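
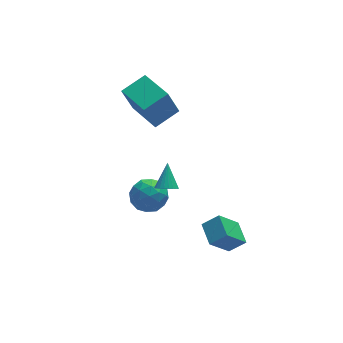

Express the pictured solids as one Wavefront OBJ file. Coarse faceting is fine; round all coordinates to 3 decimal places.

v 2.433 -4.363 -3.997
v 1.269 -4.651 -2.602
v 2.48 -3.06 -3.689
v 1.316 -3.347 -2.294
v 3.284 -4.553 -3.326
v 2.12 -4.84 -1.931
v 3.331 -3.249 -3.018
v 2.167 -3.537 -1.623
v 0.247 0.717 2.343
v -0.353 0.712 3.987
v -0.282 2.803 2.156
v -0.882 2.798 3.8
v 1.662 1.122 2.86
v 1.062 1.117 4.504
v 1.133 3.208 2.673
v 0.533 3.203 4.317
v -1.619 -0.605 -1.369
v -1.056 -0.409 -2.248
v -0.344 -1.591 -0.772
v 0.219 -1.395 -1.651
v 0.047 -0.619 -0.947
v -0.741 -0.01 -1.316
v -0.659 -1.99 -1.704
v -1.447 -1.381 -2.073
v -0.463 -1.266 -2.455
v -0.026 -0.418 -1.987
v -1.374 -1.582 -1.033
v -0.937 -0.734 -0.565
v -1.449 -0.421 -1.861
v 0.049 -1.579 -1.159
v -0.052 -1.123 -0.745
v 0.279 -1.008 -1.262
v -1.264 -0.186 -1.313
v -0.933 -0.071 -1.83
v -0.285 -0.194 -1.065
v -0.467 -1.929 -1.19
v -0.136 -1.814 -1.707
v -1.679 -0.992 -1.758
v -1.348 -0.877 -2.275
v -1.115 -1.806 -1.955
v -0.77 -0.809 -2.499
v -0.02 -1.388 -2.148
v -0.536 -1.738 -2.179
v -0.999 -1.38 -2.396
v -0.513 -0.311 -2.224
v 0.236 -0.89 -1.873
v 0.135 -0.434 -1.46
v -0.328 -0.076 -1.676
v -0.165 -0.814 -2.346
v -1.636 -1.11 -1.147
v -0.887 -1.689 -0.796
v -1.072 -1.924 -1.344
v -1.535 -1.566 -1.56
v -1.38 -0.612 -0.872
v -0.63 -1.191 -0.521
v -0.401 -0.62 -0.624
v -0.864 -0.262 -0.841
v -1.235 -1.186 -0.674
v -0.246 -2.473 0.494
v 0.315 -2.425 0.235
v 0.146 -1.487 1.526
v 0.194 -2.253 0.117
v 0.006 -2.114 0.056
v -0.221 -2.029 0.061
v -0.451 -2.012 0.132
v -0.65 -2.066 0.259
v -0.788 -2.181 0.421
v -0.843 -2.34 0.594
v -0.808 -2.52 0.752
v -0.686 -2.692 0.871
v -0.498 -2.831 0.932
v -0.272 -2.916 0.927
v -0.041 -2.933 0.855
v 0.158 -2.88 0.729
v 0.296 -2.765 0.567
v 0.351 -2.605 0.393
f 2 4 1
f 5 2 1
f 1 4 3
f 3 5 1
f 2 8 4
f 6 2 5
f 6 8 2
f 4 8 3
f 7 5 3
f 3 8 7
f 7 6 5
f 8 6 7
f 10 12 9
f 13 10 9
f 9 12 11
f 11 13 9
f 10 16 12
f 14 10 13
f 14 16 10
f 12 16 11
f 15 13 11
f 11 16 15
f 15 14 13
f 16 14 15
f 17 54 33
f 54 28 57
f 33 57 22
f 54 57 33
f 17 33 29
f 33 22 34
f 29 34 18
f 33 34 29
f 17 29 38
f 29 18 39
f 38 39 24
f 29 39 38
f 17 38 50
f 38 24 53
f 50 53 27
f 38 53 50
f 17 50 54
f 50 27 58
f 54 58 28
f 50 58 54
f 18 34 45
f 34 22 48
f 45 48 26
f 34 48 45
f 22 57 35
f 57 28 56
f 35 56 21
f 57 56 35
f 28 58 55
f 58 27 51
f 55 51 19
f 58 51 55
f 27 53 52
f 53 24 40
f 52 40 23
f 53 40 52
f 24 39 44
f 39 18 41
f 44 41 25
f 39 41 44
f 20 46 32
f 46 26 47
f 32 47 21
f 46 47 32
f 20 32 30
f 32 21 31
f 30 31 19
f 32 31 30
f 20 30 37
f 30 19 36
f 37 36 23
f 30 36 37
f 20 37 42
f 37 23 43
f 42 43 25
f 37 43 42
f 20 42 46
f 42 25 49
f 46 49 26
f 42 49 46
f 21 47 35
f 47 26 48
f 35 48 22
f 47 48 35
f 19 31 55
f 31 21 56
f 55 56 28
f 31 56 55
f 23 36 52
f 36 19 51
f 52 51 27
f 36 51 52
f 25 43 44
f 43 23 40
f 44 40 24
f 43 40 44
f 26 49 45
f 49 25 41
f 45 41 18
f 49 41 45
f 60 59 62
f 60 62 61
f 62 59 63
f 62 63 61
f 63 59 64
f 63 64 61
f 64 59 65
f 64 65 61
f 65 59 66
f 65 66 61
f 66 59 67
f 66 67 61
f 67 59 68
f 67 68 61
f 68 59 69
f 68 69 61
f 69 59 70
f 69 70 61
f 70 59 71
f 70 71 61
f 71 59 72
f 71 72 61
f 72 59 73
f 72 73 61
f 73 59 74
f 73 74 61
f 74 59 75
f 74 75 61
f 75 59 76
f 75 76 61
f 76 59 60
f 76 60 61



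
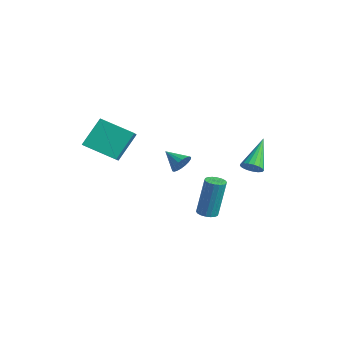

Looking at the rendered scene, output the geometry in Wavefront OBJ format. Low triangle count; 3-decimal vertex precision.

v -0.214 0.879 1.059
v 0.113 0.484 1.425
v -1.206 0.541 1.581
v 0.111 0.721 1.575
v 0.045 0.989 1.622
v -0.073 1.235 1.559
v -0.218 1.411 1.396
v -0.363 1.482 1.167
v -0.479 1.433 0.916
v -0.542 1.274 0.693
v -0.54 1.037 0.543
v -0.474 0.769 0.495
v -0.356 0.523 0.559
v -0.211 0.347 0.722
v -0.066 0.276 0.951
v 0.05 0.325 1.202
v 1.582 1.236 -1.597
v 2.122 1.337 -1.627
v 2.158 1.785 0.506
v 1.618 1.684 0.537
v 2.023 1.557 -1.671
v 2.059 2.004 0.462
v 1.837 1.713 -1.701
v 1.872 2.16 0.433
v 1.6 1.774 -1.71
v 1.636 2.222 0.424
v 1.36 1.729 -1.696
v 1.395 2.177 0.437
v 1.163 1.587 -1.663
v 1.199 2.034 0.47
v 1.05 1.375 -1.617
v 1.086 1.822 0.517
v 1.042 1.135 -1.566
v 1.078 1.583 0.567
v 1.141 0.916 -1.522
v 1.177 1.363 0.611
v 1.328 0.76 -1.493
v 1.363 1.207 0.641
v 1.564 0.698 -1.484
v 1.6 1.146 0.65
v 1.805 0.743 -1.497
v 1.84 1.191 0.636
v 2.001 0.886 -1.53
v 2.037 1.333 0.603
v 2.114 1.098 -1.577
v 2.15 1.545 0.557
v -1.533 -3.895 3.152
v -1.777 -2.744 4.514
v -2.208 -3.394 2.609
v -2.451 -2.244 3.972
v -0.169 -2.796 2.468
v -0.412 -1.646 3.831
v -0.843 -2.296 1.926
v -1.087 -1.145 3.288
v 2.859 2.93 1.692
v 3.26 3.355 1.557
v 1.941 4.19 2.928
v 3.052 3.393 1.363
v 2.799 3.326 1.244
v 2.56 3.167 1.228
v 2.39 2.954 1.318
v 2.327 2.736 1.494
v 2.386 2.562 1.715
v 2.553 2.473 1.93
v 2.79 2.488 2.091
v 3.044 2.604 2.16
v 3.255 2.795 2.122
v 3.375 3.017 1.985
v 3.377 3.219 1.781
f 2 1 4
f 2 4 3
f 4 1 5
f 4 5 3
f 5 1 6
f 5 6 3
f 6 1 7
f 6 7 3
f 7 1 8
f 7 8 3
f 8 1 9
f 8 9 3
f 9 1 10
f 9 10 3
f 10 1 11
f 10 11 3
f 11 1 12
f 11 12 3
f 12 1 13
f 12 13 3
f 13 1 14
f 13 14 3
f 14 1 15
f 14 15 3
f 15 1 16
f 15 16 3
f 16 1 2
f 16 2 3
f 18 17 21
f 18 21 19
f 19 21 22
f 19 22 20
f 21 17 23
f 21 23 22
f 22 23 24
f 22 24 20
f 23 17 25
f 23 25 24
f 24 25 26
f 24 26 20
f 25 17 27
f 25 27 26
f 26 27 28
f 26 28 20
f 27 17 29
f 27 29 28
f 28 29 30
f 28 30 20
f 29 17 31
f 29 31 30
f 30 31 32
f 30 32 20
f 31 17 33
f 31 33 32
f 32 33 34
f 32 34 20
f 33 17 35
f 33 35 34
f 34 35 36
f 34 36 20
f 35 17 37
f 35 37 36
f 36 37 38
f 36 38 20
f 37 17 39
f 37 39 38
f 38 39 40
f 38 40 20
f 39 17 41
f 39 41 40
f 40 41 42
f 40 42 20
f 41 17 43
f 41 43 42
f 42 43 44
f 42 44 20
f 43 17 45
f 43 45 44
f 44 45 46
f 44 46 20
f 45 17 18
f 45 18 46
f 46 18 19
f 46 19 20
f 48 50 47
f 51 48 47
f 47 50 49
f 49 51 47
f 48 54 50
f 52 48 51
f 52 54 48
f 50 54 49
f 53 51 49
f 49 54 53
f 53 52 51
f 54 52 53
f 56 55 58
f 56 58 57
f 58 55 59
f 58 59 57
f 59 55 60
f 59 60 57
f 60 55 61
f 60 61 57
f 61 55 62
f 61 62 57
f 62 55 63
f 62 63 57
f 63 55 64
f 63 64 57
f 64 55 65
f 64 65 57
f 65 55 66
f 65 66 57
f 66 55 67
f 66 67 57
f 67 55 68
f 67 68 57
f 68 55 69
f 68 69 57
f 69 55 56
f 69 56 57



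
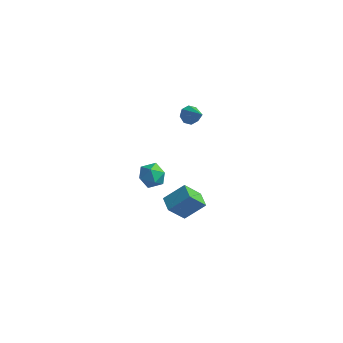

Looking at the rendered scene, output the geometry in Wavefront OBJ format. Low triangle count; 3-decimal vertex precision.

v 0.498 -1.602 -4.899
v -0.218 -2.254 -3.651
v -0.091 -0.846 -4.842
v -0.807 -1.498 -3.594
v 1.487 -0.902 -3.966
v 0.771 -1.554 -2.718
v 0.898 -0.146 -3.909
v 0.182 -0.798 -2.661
v 0.178 -0.001 3.058
v 0.396 -0.361 2.631
v 1.142 -0.699 4.142
v 0.635 0.03 2.671
v 0.605 0.402 2.937
v 0.325 0.539 3.275
v -0.041 0.359 3.485
v -0.279 -0.031 3.446
v -0.25 -0.404 3.179
v 0.03 -0.541 2.842
v -1.381 -2.081 -0.333
v -0.54 -2.07 -0.339
v -1.36 -3.39 0.039
v -0.519 -3.379 0.033
v -0.941 -2.948 0.62
v -0.954 -2.139 0.39
v -0.946 -3.321 -0.69
v -0.959 -2.512 -0.92
v -0.271 -2.836 -0.56
v -0.268 -2.605 0.249
v -1.632 -2.855 -0.549
v -1.629 -2.624 0.26
f 2 4 1
f 5 2 1
f 1 4 3
f 3 5 1
f 2 8 4
f 6 2 5
f 6 8 2
f 4 8 3
f 7 5 3
f 3 8 7
f 7 6 5
f 8 6 7
f 10 9 12
f 10 12 11
f 12 9 13
f 12 13 11
f 13 9 14
f 13 14 11
f 14 9 15
f 14 15 11
f 15 9 16
f 15 16 11
f 16 9 17
f 16 17 11
f 17 9 18
f 17 18 11
f 18 9 10
f 18 10 11
f 19 30 24
f 19 24 20
f 19 20 26
f 19 26 29
f 19 29 30
f 20 24 28
f 24 30 23
f 30 29 21
f 29 26 25
f 26 20 27
f 22 28 23
f 22 23 21
f 22 21 25
f 22 25 27
f 22 27 28
f 23 28 24
f 21 23 30
f 25 21 29
f 27 25 26
f 28 27 20



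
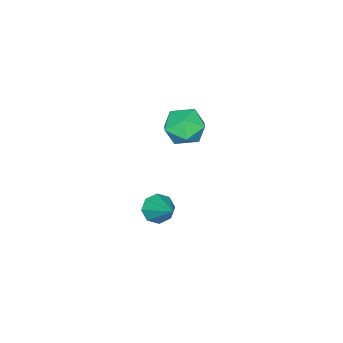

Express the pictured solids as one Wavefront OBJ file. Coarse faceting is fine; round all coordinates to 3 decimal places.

v -0.414 -3.17 -2.847
v -0.002 -2.798 -3.582
v 0.434 -1.59 -1.573
v -0.648 -2.539 -3.474
v -1.156 -2.649 -3
v -1.23 -3.064 -2.436
v -0.825 -3.542 -2.113
v -0.179 -3.801 -2.221
v 0.329 -3.691 -2.695
v 0.402 -3.276 -3.259
v -1.243 -1.238 3.01
v -0.285 -1.327 3.777
v -2.075 -2.833 3.863
v -1.117 -2.922 4.63
v -1.903 -1.982 4.735
v -1.389 -0.996 4.207
v -0.971 -3.164 3.433
v -0.457 -2.178 2.905
v -0.117 -2.518 4.038
v -0.693 -1.787 4.843
v -1.667 -2.373 2.797
v -2.243 -1.642 3.602
f 2 1 4
f 2 4 3
f 4 1 5
f 4 5 3
f 5 1 6
f 5 6 3
f 6 1 7
f 6 7 3
f 7 1 8
f 7 8 3
f 8 1 9
f 8 9 3
f 9 1 10
f 9 10 3
f 10 1 2
f 10 2 3
f 11 22 16
f 11 16 12
f 11 12 18
f 11 18 21
f 11 21 22
f 12 16 20
f 16 22 15
f 22 21 13
f 21 18 17
f 18 12 19
f 14 20 15
f 14 15 13
f 14 13 17
f 14 17 19
f 14 19 20
f 15 20 16
f 13 15 22
f 17 13 21
f 19 17 18
f 20 19 12



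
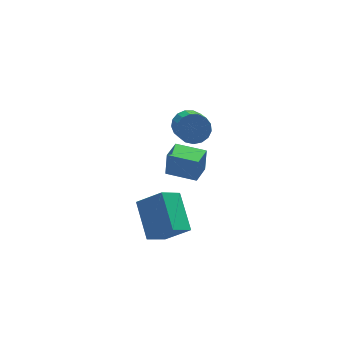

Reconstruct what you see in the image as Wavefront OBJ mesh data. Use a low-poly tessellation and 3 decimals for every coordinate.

v 3.167 1.974 2.141
v 3.768 2.176 2.542
v 3.594 0.948 3.42
v 2.993 0.746 3.019
v 3.494 2.335 2.711
v 3.321 1.107 3.589
v 3.145 2.412 2.749
v 2.972 1.184 3.628
v 2.802 2.389 2.648
v 2.628 1.16 3.527
v 2.542 2.27 2.431
v 2.368 1.042 3.309
v 2.425 2.084 2.148
v 2.251 0.855 3.026
v 2.478 1.872 1.862
v 2.304 0.644 2.741
v 2.689 1.684 1.641
v 2.515 0.456 2.519
v 3.009 1.563 1.534
v 2.836 0.334 2.412
v 3.366 1.535 1.566
v 3.192 0.307 2.444
v 3.677 1.608 1.73
v 3.503 0.38 2.608
v 3.871 1.765 1.988
v 3.697 0.537 2.866
v 3.904 1.97 2.281
v 3.73 0.742 3.159
v 1.449 -0.081 -3.523
v 0.511 -0.464 -2.809
v 1.502 1.607 -2.548
v 0.564 1.224 -1.834
v 2.416 -0.664 -2.566
v 1.478 -1.047 -1.852
v 2.469 1.024 -1.591
v 1.531 0.641 -0.877
v 2.329 2.626 -1.696
v 2.446 2.775 -0.531
v 2.999 3.468 -1.87
v 3.116 3.617 -0.706
v 3.464 1.723 -1.694
v 3.581 1.872 -0.53
v 4.134 2.565 -1.869
v 4.251 2.714 -0.704
f 2 1 5
f 2 5 3
f 3 5 6
f 3 6 4
f 5 1 7
f 5 7 6
f 6 7 8
f 6 8 4
f 7 1 9
f 7 9 8
f 8 9 10
f 8 10 4
f 9 1 11
f 9 11 10
f 10 11 12
f 10 12 4
f 11 1 13
f 11 13 12
f 12 13 14
f 12 14 4
f 13 1 15
f 13 15 14
f 14 15 16
f 14 16 4
f 15 1 17
f 15 17 16
f 16 17 18
f 16 18 4
f 17 1 19
f 17 19 18
f 18 19 20
f 18 20 4
f 19 1 21
f 19 21 20
f 20 21 22
f 20 22 4
f 21 1 23
f 21 23 22
f 22 23 24
f 22 24 4
f 23 1 25
f 23 25 24
f 24 25 26
f 24 26 4
f 25 1 27
f 25 27 26
f 26 27 28
f 26 28 4
f 27 1 2
f 27 2 28
f 28 2 3
f 28 3 4
f 30 32 29
f 33 30 29
f 29 32 31
f 31 33 29
f 30 36 32
f 34 30 33
f 34 36 30
f 32 36 31
f 35 33 31
f 31 36 35
f 35 34 33
f 36 34 35
f 38 40 37
f 41 38 37
f 37 40 39
f 39 41 37
f 38 44 40
f 42 38 41
f 42 44 38
f 40 44 39
f 43 41 39
f 39 44 43
f 43 42 41
f 44 42 43



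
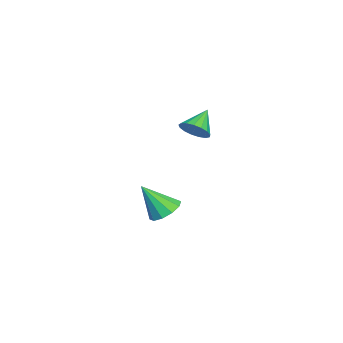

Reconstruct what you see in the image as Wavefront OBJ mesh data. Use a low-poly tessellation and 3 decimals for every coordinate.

v -2.034 2.028 3.503
v -1.666 2.579 3.657
v -2.926 2.412 4.257
v -1.843 2.673 3.401
v -2.063 2.619 3.167
v -2.277 2.429 3.011
v -2.435 2.148 2.967
v -2.501 1.839 3.046
v -2.459 1.574 3.23
v -2.321 1.412 3.476
v -2.116 1.392 3.729
v -1.893 1.517 3.929
v -1.702 1.76 4.032
v -1.587 2.064 4.014
v -1.574 2.359 3.879
v -3.662 0.608 -1.963
v -3.018 0.997 -1.724
v -3.578 -0.368 -0.597
v -3.408 1.224 -1.538
v -3.896 1.215 -1.515
v -4.294 0.974 -1.662
v -4.451 0.593 -1.924
v -4.306 0.218 -2.201
v -3.916 -0.008 -2.387
v -3.428 0.001 -2.411
v -3.03 0.241 -2.263
v -2.873 0.622 -2.001
f 2 1 4
f 2 4 3
f 4 1 5
f 4 5 3
f 5 1 6
f 5 6 3
f 6 1 7
f 6 7 3
f 7 1 8
f 7 8 3
f 8 1 9
f 8 9 3
f 9 1 10
f 9 10 3
f 10 1 11
f 10 11 3
f 11 1 12
f 11 12 3
f 12 1 13
f 12 13 3
f 13 1 14
f 13 14 3
f 14 1 15
f 14 15 3
f 15 1 2
f 15 2 3
f 17 16 19
f 17 19 18
f 19 16 20
f 19 20 18
f 20 16 21
f 20 21 18
f 21 16 22
f 21 22 18
f 22 16 23
f 22 23 18
f 23 16 24
f 23 24 18
f 24 16 25
f 24 25 18
f 25 16 26
f 25 26 18
f 26 16 27
f 26 27 18
f 27 16 17
f 27 17 18



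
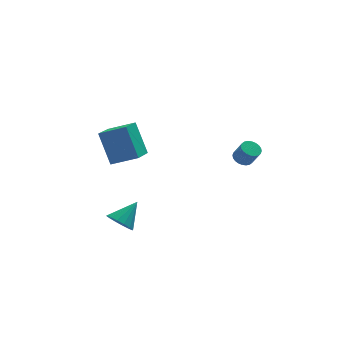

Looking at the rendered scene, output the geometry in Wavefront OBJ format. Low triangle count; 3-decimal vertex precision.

v -1.324 2.331 -2.733
v -1.724 3.312 -0.989
v -2.648 2.847 -3.327
v -3.048 3.827 -1.583
v -0.532 3.693 -3.317
v -0.932 4.673 -1.573
v -1.856 4.208 -3.911
v -2.256 5.189 -2.167
v 3.696 0.878 -2.592
v 4.204 0.786 -2.809
v 4.512 0.35 -1.905
v 4.004 0.442 -1.688
v 4.23 0.985 -2.722
v 4.538 0.549 -1.818
v 4.175 1.167 -2.616
v 4.483 0.732 -1.711
v 4.047 1.306 -2.506
v 4.355 0.87 -1.601
v 3.865 1.379 -2.408
v 4.173 0.943 -1.504
v 3.658 1.376 -2.339
v 3.966 0.94 -1.435
v 3.457 1.297 -2.309
v 3.764 0.862 -1.404
v 3.292 1.154 -2.321
v 3.599 0.719 -1.417
v 3.188 0.97 -2.375
v 3.496 0.534 -1.471
v 3.162 0.771 -2.462
v 3.47 0.335 -1.558
v 3.217 0.588 -2.569
v 3.525 0.153 -1.664
v 3.345 0.45 -2.679
v 3.653 0.014 -1.774
v 3.527 0.377 -2.776
v 3.835 -0.059 -1.872
v 3.734 0.38 -2.845
v 4.042 -0.056 -1.941
v 3.936 0.458 -2.876
v 4.243 0.023 -1.971
v 4.101 0.601 -2.863
v 4.408 0.166 -1.959
v -3.246 -1.967 -4.375
v -2.779 -1.786 -4.986
v -2.234 -1.373 -3.425
v -3.019 -1.458 -4.935
v -3.319 -1.267 -4.735
v -3.6 -1.263 -4.437
v -3.786 -1.448 -4.124
v -3.828 -1.771 -3.877
v -3.714 -2.147 -3.764
v -3.474 -2.475 -3.815
v -3.174 -2.666 -4.015
v -2.893 -2.67 -4.313
v -2.706 -2.486 -4.626
v -2.665 -2.162 -4.873
f 2 4 1
f 5 2 1
f 1 4 3
f 3 5 1
f 2 8 4
f 6 2 5
f 6 8 2
f 4 8 3
f 7 5 3
f 3 8 7
f 7 6 5
f 8 6 7
f 10 9 13
f 10 13 11
f 11 13 14
f 11 14 12
f 13 9 15
f 13 15 14
f 14 15 16
f 14 16 12
f 15 9 17
f 15 17 16
f 16 17 18
f 16 18 12
f 17 9 19
f 17 19 18
f 18 19 20
f 18 20 12
f 19 9 21
f 19 21 20
f 20 21 22
f 20 22 12
f 21 9 23
f 21 23 22
f 22 23 24
f 22 24 12
f 23 9 25
f 23 25 24
f 24 25 26
f 24 26 12
f 25 9 27
f 25 27 26
f 26 27 28
f 26 28 12
f 27 9 29
f 27 29 28
f 28 29 30
f 28 30 12
f 29 9 31
f 29 31 30
f 30 31 32
f 30 32 12
f 31 9 33
f 31 33 32
f 32 33 34
f 32 34 12
f 33 9 35
f 33 35 34
f 34 35 36
f 34 36 12
f 35 9 37
f 35 37 36
f 36 37 38
f 36 38 12
f 37 9 39
f 37 39 38
f 38 39 40
f 38 40 12
f 39 9 41
f 39 41 40
f 40 41 42
f 40 42 12
f 41 9 10
f 41 10 42
f 42 10 11
f 42 11 12
f 44 43 46
f 44 46 45
f 46 43 47
f 46 47 45
f 47 43 48
f 47 48 45
f 48 43 49
f 48 49 45
f 49 43 50
f 49 50 45
f 50 43 51
f 50 51 45
f 51 43 52
f 51 52 45
f 52 43 53
f 52 53 45
f 53 43 54
f 53 54 45
f 54 43 55
f 54 55 45
f 55 43 56
f 55 56 45
f 56 43 44
f 56 44 45



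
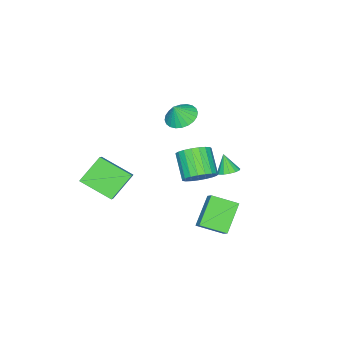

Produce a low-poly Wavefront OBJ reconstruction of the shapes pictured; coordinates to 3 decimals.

v 2.783 -2.202 -2.012
v 3.155 -3.909 -1.123
v 1.526 -1.853 -0.815
v 1.898 -3.56 0.073
v 3.902 -1.46 -1.053
v 4.274 -3.167 -0.165
v 2.645 -1.111 0.143
v 3.017 -2.818 1.032
v -1.123 2.593 -2.796
v -0.4 1.387 -2.245
v -0.639 3.155 -2.203
v 0.084 1.949 -1.652
v 0.256 2.811 -4.128
v 0.979 1.605 -3.577
v 0.74 3.373 -3.535
v 1.463 2.167 -2.984
v -2.553 -0.536 -2.956
v -1.925 -0.25 -2.275
v -2.759 -1.257 -1.082
v -3.387 -1.544 -1.764
v -2.215 0.028 -2.243
v -3.05 -0.979 -1.051
v -2.564 0.209 -2.335
v -3.399 -0.799 -1.143
v -2.911 0.26 -2.534
v -3.746 -0.747 -1.342
v -3.196 0.174 -2.806
v -4.031 -0.833 -1.614
v -3.37 -0.035 -3.104
v -4.204 -1.042 -1.912
v -3.402 -0.331 -3.377
v -4.237 -1.338 -2.184
v -3.288 -0.662 -3.577
v -4.122 -1.669 -2.384
v -3.046 -0.971 -3.669
v -3.881 -1.979 -2.477
v -2.719 -1.206 -3.638
v -3.554 -2.213 -2.446
v -2.364 -1.324 -3.49
v -3.198 -2.332 -2.297
v -2.041 -1.307 -3.249
v -2.875 -2.314 -2.056
v -1.806 -1.156 -2.957
v -2.641 -2.163 -1.765
v -1.701 -0.898 -2.665
v -2.535 -1.905 -1.473
v -1.743 -0.577 -2.424
v -2.577 -1.585 -1.232
v -3 0.943 -2.112
v -2.402 0.748 -2.084
v -3.2 0.477 -1.068
v -2.4 1.045 -1.951
v -2.558 1.315 -1.86
v -2.835 1.486 -1.837
v -3.156 1.511 -1.887
v -3.436 1.384 -1.998
v -3.598 1.139 -2.139
v -3.601 0.841 -2.272
v -3.442 0.571 -2.363
v -3.165 0.401 -2.386
v -2.844 0.376 -2.336
v -2.565 0.503 -2.225
v -1.455 -0.981 2.305
v -0.659 -0.768 1.918
v -0.965 -1.119 3.235
v -0.771 -0.449 2.025
v -0.988 -0.21 2.174
v -1.276 -0.089 2.344
v -1.59 -0.104 2.507
v -1.885 -0.252 2.64
v -2.113 -0.511 2.721
v -2.242 -0.842 2.74
v -2.25 -1.193 2.692
v -2.138 -1.513 2.585
v -1.921 -1.751 2.435
v -1.634 -1.872 2.266
v -1.319 -1.857 2.103
v -1.024 -1.709 1.97
v -0.796 -1.45 1.888
v -0.667 -1.12 1.87
f 2 4 1
f 5 2 1
f 1 4 3
f 3 5 1
f 2 8 4
f 6 2 5
f 6 8 2
f 4 8 3
f 7 5 3
f 3 8 7
f 7 6 5
f 8 6 7
f 10 12 9
f 13 10 9
f 9 12 11
f 11 13 9
f 10 16 12
f 14 10 13
f 14 16 10
f 12 16 11
f 15 13 11
f 11 16 15
f 15 14 13
f 16 14 15
f 18 17 21
f 18 21 19
f 19 21 22
f 19 22 20
f 21 17 23
f 21 23 22
f 22 23 24
f 22 24 20
f 23 17 25
f 23 25 24
f 24 25 26
f 24 26 20
f 25 17 27
f 25 27 26
f 26 27 28
f 26 28 20
f 27 17 29
f 27 29 28
f 28 29 30
f 28 30 20
f 29 17 31
f 29 31 30
f 30 31 32
f 30 32 20
f 31 17 33
f 31 33 32
f 32 33 34
f 32 34 20
f 33 17 35
f 33 35 34
f 34 35 36
f 34 36 20
f 35 17 37
f 35 37 36
f 36 37 38
f 36 38 20
f 37 17 39
f 37 39 38
f 38 39 40
f 38 40 20
f 39 17 41
f 39 41 40
f 40 41 42
f 40 42 20
f 41 17 43
f 41 43 42
f 42 43 44
f 42 44 20
f 43 17 45
f 43 45 44
f 44 45 46
f 44 46 20
f 45 17 47
f 45 47 46
f 46 47 48
f 46 48 20
f 47 17 18
f 47 18 48
f 48 18 19
f 48 19 20
f 50 49 52
f 50 52 51
f 52 49 53
f 52 53 51
f 53 49 54
f 53 54 51
f 54 49 55
f 54 55 51
f 55 49 56
f 55 56 51
f 56 49 57
f 56 57 51
f 57 49 58
f 57 58 51
f 58 49 59
f 58 59 51
f 59 49 60
f 59 60 51
f 60 49 61
f 60 61 51
f 61 49 62
f 61 62 51
f 62 49 50
f 62 50 51
f 64 63 66
f 64 66 65
f 66 63 67
f 66 67 65
f 67 63 68
f 67 68 65
f 68 63 69
f 68 69 65
f 69 63 70
f 69 70 65
f 70 63 71
f 70 71 65
f 71 63 72
f 71 72 65
f 72 63 73
f 72 73 65
f 73 63 74
f 73 74 65
f 74 63 75
f 74 75 65
f 75 63 76
f 75 76 65
f 76 63 77
f 76 77 65
f 77 63 78
f 77 78 65
f 78 63 79
f 78 79 65
f 79 63 80
f 79 80 65
f 80 63 64
f 80 64 65



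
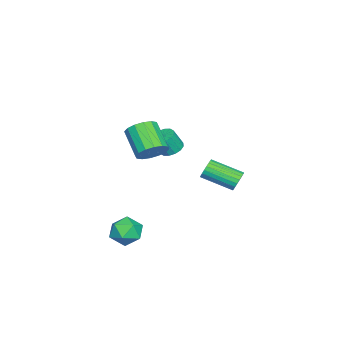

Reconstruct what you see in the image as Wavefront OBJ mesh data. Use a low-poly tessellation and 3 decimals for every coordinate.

v -3.083 2.933 -1.126
v -2.861 3.158 -0.604
v -2.756 1.491 0.068
v -2.977 1.267 -0.454
v -3.11 3.16 -0.56
v -3.005 1.493 0.112
v -3.355 3.122 -0.614
v -3.25 1.456 0.058
v -3.553 3.052 -0.757
v -3.448 1.386 -0.085
v -3.67 2.962 -0.963
v -3.565 1.295 -0.291
v -3.685 2.866 -1.198
v -3.58 1.2 -0.526
v -3.595 2.783 -1.42
v -3.49 1.116 -0.748
v -3.418 2.725 -1.591
v -3.312 1.058 -0.919
v -3.182 2.703 -1.682
v -3.077 1.036 -1.01
v -2.929 2.721 -1.677
v -2.824 1.054 -1.005
v -2.702 2.776 -1.576
v -2.597 1.109 -0.904
v -2.542 2.858 -1.398
v -2.437 1.191 -0.726
v -2.475 2.953 -1.172
v -2.37 1.286 -0.501
v -2.513 3.045 -0.939
v -2.408 1.378 -0.267
v -2.649 3.117 -0.738
v -2.544 1.45 -0.066
v 1.88 0.323 2.994
v 2.323 0.595 3.64
v 1.404 -0.31 4.653
v 0.96 -0.583 4.006
v 2.001 0.877 3.6
v 1.082 -0.029 4.612
v 1.646 1.01 3.397
v 0.727 0.104 4.409
v 1.354 0.959 3.086
v 0.435 0.053 4.098
v 1.203 0.737 2.75
v 0.284 -0.168 3.763
v 1.233 0.405 2.48
v 0.314 -0.501 3.492
v 1.436 0.05 2.347
v 0.517 -0.855 3.36
v 1.758 -0.231 2.388
v 0.839 -1.137 3.4
v 2.113 -0.364 2.591
v 1.194 -1.27 3.603
v 2.405 -0.313 2.902
v 1.486 -1.219 3.914
v 2.556 -0.092 3.237
v 1.637 -0.997 4.25
v 2.526 0.241 3.508
v 1.607 -0.665 4.52
v -3.614 -0.735 0.243
v -2.985 -0.638 0.069
v -2.656 -1.028 1.044
v -3.286 -1.125 1.217
v -3.082 -0.346 0.219
v -2.753 -0.737 1.193
v -3.321 -0.158 0.375
v -2.992 -0.549 1.349
v -3.639 -0.125 0.496
v -3.31 -0.516 1.47
v -3.95 -0.255 0.548
v -3.621 -0.646 1.523
v -4.172 -0.514 0.519
v -3.843 -0.905 1.494
v -4.244 -0.832 0.416
v -3.915 -1.222 1.391
v -4.147 -1.123 0.267
v -3.818 -1.514 1.241
v -3.908 -1.311 0.111
v -3.579 -1.702 1.085
v -3.59 -1.344 -0.01
v -3.261 -1.735 0.964
v -3.279 -1.214 -0.063
v -2.95 -1.605 0.912
v -3.057 -0.955 -0.034
v -2.728 -1.346 0.941
v 2.47 -0.219 -2.588
v 3.153 0.169 -2.14
v 2.627 -1.429 -1.78
v 3.31 -1.041 -1.332
v 2.466 -0.738 -1.22
v 2.368 0.01 -1.719
v 3.412 -1.27 -2.201
v 3.314 -0.522 -2.7
v 3.735 -0.48 -1.901
v 3.15 -0.151 -1.295
v 2.63 -1.109 -2.625
v 2.045 -0.78 -2.019
f 2 1 5
f 2 5 3
f 3 5 6
f 3 6 4
f 5 1 7
f 5 7 6
f 6 7 8
f 6 8 4
f 7 1 9
f 7 9 8
f 8 9 10
f 8 10 4
f 9 1 11
f 9 11 10
f 10 11 12
f 10 12 4
f 11 1 13
f 11 13 12
f 12 13 14
f 12 14 4
f 13 1 15
f 13 15 14
f 14 15 16
f 14 16 4
f 15 1 17
f 15 17 16
f 16 17 18
f 16 18 4
f 17 1 19
f 17 19 18
f 18 19 20
f 18 20 4
f 19 1 21
f 19 21 20
f 20 21 22
f 20 22 4
f 21 1 23
f 21 23 22
f 22 23 24
f 22 24 4
f 23 1 25
f 23 25 24
f 24 25 26
f 24 26 4
f 25 1 27
f 25 27 26
f 26 27 28
f 26 28 4
f 27 1 29
f 27 29 28
f 28 29 30
f 28 30 4
f 29 1 31
f 29 31 30
f 30 31 32
f 30 32 4
f 31 1 2
f 31 2 32
f 32 2 3
f 32 3 4
f 34 33 37
f 34 37 35
f 35 37 38
f 35 38 36
f 37 33 39
f 37 39 38
f 38 39 40
f 38 40 36
f 39 33 41
f 39 41 40
f 40 41 42
f 40 42 36
f 41 33 43
f 41 43 42
f 42 43 44
f 42 44 36
f 43 33 45
f 43 45 44
f 44 45 46
f 44 46 36
f 45 33 47
f 45 47 46
f 46 47 48
f 46 48 36
f 47 33 49
f 47 49 48
f 48 49 50
f 48 50 36
f 49 33 51
f 49 51 50
f 50 51 52
f 50 52 36
f 51 33 53
f 51 53 52
f 52 53 54
f 52 54 36
f 53 33 55
f 53 55 54
f 54 55 56
f 54 56 36
f 55 33 57
f 55 57 56
f 56 57 58
f 56 58 36
f 57 33 34
f 57 34 58
f 58 34 35
f 58 35 36
f 60 59 63
f 60 63 61
f 61 63 64
f 61 64 62
f 63 59 65
f 63 65 64
f 64 65 66
f 64 66 62
f 65 59 67
f 65 67 66
f 66 67 68
f 66 68 62
f 67 59 69
f 67 69 68
f 68 69 70
f 68 70 62
f 69 59 71
f 69 71 70
f 70 71 72
f 70 72 62
f 71 59 73
f 71 73 72
f 72 73 74
f 72 74 62
f 73 59 75
f 73 75 74
f 74 75 76
f 74 76 62
f 75 59 77
f 75 77 76
f 76 77 78
f 76 78 62
f 77 59 79
f 77 79 78
f 78 79 80
f 78 80 62
f 79 59 81
f 79 81 80
f 80 81 82
f 80 82 62
f 81 59 83
f 81 83 82
f 82 83 84
f 82 84 62
f 83 59 60
f 83 60 84
f 84 60 61
f 84 61 62
f 85 96 90
f 85 90 86
f 85 86 92
f 85 92 95
f 85 95 96
f 86 90 94
f 90 96 89
f 96 95 87
f 95 92 91
f 92 86 93
f 88 94 89
f 88 89 87
f 88 87 91
f 88 91 93
f 88 93 94
f 89 94 90
f 87 89 96
f 91 87 95
f 93 91 92
f 94 93 86



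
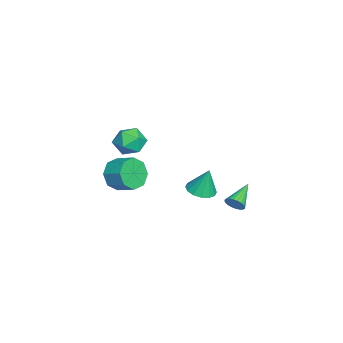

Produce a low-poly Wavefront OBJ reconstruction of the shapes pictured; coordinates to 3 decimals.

v -4.385 -2.731 -0.832
v -3.709 -2.582 -1.581
v -3.191 -3.358 0.121
v -2.515 -3.209 -0.628
v -2.92 -2.41 -0.141
v -3.658 -2.023 -0.73
v -3.242 -3.917 -0.73
v -3.98 -3.53 -1.319
v -3.003 -3.316 -1.518
v -2.804 -2.384 -1.154
v -4.096 -3.556 -0.306
v -3.897 -2.624 0.058
v 1.161 2.992 -2.418
v 1.503 3.343 -2.089
v -0.181 3.608 -1.682
v 1.464 3.477 -2.272
v 1.379 3.538 -2.477
v 1.261 3.515 -2.674
v 1.127 3.413 -2.831
v 0.999 3.246 -2.926
v 0.896 3.041 -2.943
v 0.833 2.829 -2.88
v 0.82 2.641 -2.747
v 0.859 2.507 -2.564
v 0.944 2.447 -2.359
v 1.062 2.47 -2.163
v 1.195 2.572 -2.005
v 1.323 2.738 -1.911
v 1.426 2.943 -1.893
v 1.49 3.156 -1.956
v -0.039 1.152 -2.169
v 0.733 0.801 -2.119
v 0.059 1.588 -0.611
v 0.805 1.218 -2.24
v 0.651 1.617 -2.342
v 0.312 1.892 -2.397
v -0.121 1.969 -2.391
v -0.533 1.827 -2.326
v -0.812 1.504 -2.218
v -0.884 1.087 -2.097
v -0.73 0.688 -1.995
v -0.39 0.413 -1.94
v 0.043 0.336 -1.946
v 0.454 0.478 -2.012
v 2.901 -2.874 0.63
v 3.457 -2.809 -0.198
v 4.036 -1.901 0.262
v 3.479 -1.966 1.09
v 2.822 -2.384 -0.238
v 3.4 -1.476 0.222
v 2.233 -2.246 0.231
v 2.811 -1.338 0.69
v 2.035 -2.476 0.933
v 2.613 -1.568 1.393
v 2.344 -2.939 1.458
v 2.923 -2.031 1.918
v 2.98 -3.364 1.498
v 3.558 -2.456 1.958
v 3.569 -3.502 1.03
v 4.147 -2.594 1.489
v 3.767 -3.272 0.327
v 4.345 -2.364 0.787
f 1 12 6
f 1 6 2
f 1 2 8
f 1 8 11
f 1 11 12
f 2 6 10
f 6 12 5
f 12 11 3
f 11 8 7
f 8 2 9
f 4 10 5
f 4 5 3
f 4 3 7
f 4 7 9
f 4 9 10
f 5 10 6
f 3 5 12
f 7 3 11
f 9 7 8
f 10 9 2
f 14 13 16
f 14 16 15
f 16 13 17
f 16 17 15
f 17 13 18
f 17 18 15
f 18 13 19
f 18 19 15
f 19 13 20
f 19 20 15
f 20 13 21
f 20 21 15
f 21 13 22
f 21 22 15
f 22 13 23
f 22 23 15
f 23 13 24
f 23 24 15
f 24 13 25
f 24 25 15
f 25 13 26
f 25 26 15
f 26 13 27
f 26 27 15
f 27 13 28
f 27 28 15
f 28 13 29
f 28 29 15
f 29 13 30
f 29 30 15
f 30 13 14
f 30 14 15
f 32 31 34
f 32 34 33
f 34 31 35
f 34 35 33
f 35 31 36
f 35 36 33
f 36 31 37
f 36 37 33
f 37 31 38
f 37 38 33
f 38 31 39
f 38 39 33
f 39 31 40
f 39 40 33
f 40 31 41
f 40 41 33
f 41 31 42
f 41 42 33
f 42 31 43
f 42 43 33
f 43 31 44
f 43 44 33
f 44 31 32
f 44 32 33
f 46 45 49
f 46 49 47
f 47 49 50
f 47 50 48
f 49 45 51
f 49 51 50
f 50 51 52
f 50 52 48
f 51 45 53
f 51 53 52
f 52 53 54
f 52 54 48
f 53 45 55
f 53 55 54
f 54 55 56
f 54 56 48
f 55 45 57
f 55 57 56
f 56 57 58
f 56 58 48
f 57 45 59
f 57 59 58
f 58 59 60
f 58 60 48
f 59 45 61
f 59 61 60
f 60 61 62
f 60 62 48
f 61 45 46
f 61 46 62
f 62 46 47
f 62 47 48



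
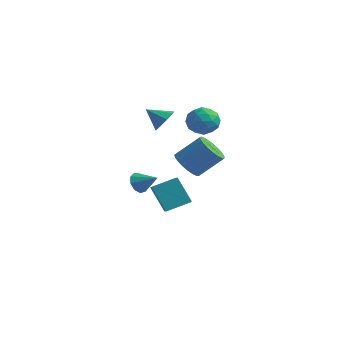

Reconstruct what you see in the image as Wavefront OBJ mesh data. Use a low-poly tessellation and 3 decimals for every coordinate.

v -4.41 1.576 -3.536
v -4.015 1.731 -4.25
v -3.11 1.724 -2.784
v -4.203 2.216 -4.022
v -4.487 2.402 -3.566
v -4.736 2.201 -3.097
v -4.832 1.707 -2.834
v -4.731 1.152 -2.899
v -4.48 0.796 -3.262
v -4.196 0.804 -3.754
v -4.013 1.173 -4.144
v -1.266 -0.138 3.365
v -0.741 -0.702 3.829
v -2.374 -0.502 4.175
v -0.751 -0.068 4.1
v -1.064 0.524 3.94
v -1.494 0.729 3.443
v -1.792 0.427 2.901
v -1.781 -0.207 2.63
v -1.469 -0.799 2.79
v -1.038 -1.005 3.287
v -1.07 2.661 2.316
v -0.159 3.283 2.369
v -0.181 1.297 3.051
v 0.73 1.919 3.104
v -0.135 2.15 3.75
v -0.684 2.993 3.296
v 0.344 1.587 2.124
v -0.205 2.43 1.67
v 0.715 2.619 2.25
v 0.419 2.967 3.255
v -0.759 1.613 2.165
v -1.055 1.961 3.17
v -0.692 3.092 2.279
v 0.352 1.488 3.141
v -0.156 1.624 3.521
v 0.38 1.989 3.553
v -1.001 2.922 2.823
v -0.466 3.287 2.854
v -0.451 2.621 3.666
v 0.126 1.293 2.566
v 0.661 1.658 2.597
v -0.72 2.591 1.867
v -0.184 2.956 1.899
v 0.111 1.959 1.754
v 0.357 3.067 2.24
v 0.879 2.265 2.671
v 0.652 2.07 2.095
v 0.329 2.566 1.828
v 0.183 3.272 2.83
v 0.705 2.47 3.262
v 0.197 2.605 3.642
v -0.126 3.101 3.375
v 0.696 2.881 2.76
v -1.045 2.11 2.158
v -0.523 1.308 2.59
v -0.214 1.479 2.045
v -0.537 1.975 1.778
v -1.219 2.315 2.749
v -0.697 1.513 3.18
v -0.669 2.014 3.592
v -0.992 2.51 3.325
v -1.036 1.699 2.66
v 3.089 -4.348 2.675
v 3.631 -3.922 1.923
v 4.713 -2.986 3.233
v 4.171 -3.412 3.985
v 3.319 -3.64 1.978
v 4.401 -2.703 3.288
v 2.968 -3.48 2.154
v 4.05 -2.543 3.464
v 2.638 -3.47 2.42
v 3.72 -2.533 3.73
v 2.385 -3.612 2.73
v 3.467 -2.675 4.04
v 2.255 -3.881 3.03
v 3.337 -2.945 4.34
v 2.268 -4.231 3.269
v 3.35 -3.295 4.579
v 2.424 -4.601 3.406
v 3.506 -3.665 4.715
v 2.694 -4.928 3.416
v 3.776 -3.991 4.726
v 3.033 -5.154 3.298
v 4.115 -4.218 4.607
v 3.381 -5.241 3.072
v 4.463 -4.305 4.382
v 3.679 -5.174 2.778
v 4.761 -4.237 4.088
v 3.875 -4.964 2.466
v 4.957 -4.027 3.775
v 3.935 -4.647 2.19
v 5.017 -3.71 3.5
v 3.849 -4.279 1.998
v 4.931 -3.342 3.308
v 0.988 -3.329 -2.171
v -0.152 -3.131 -0.59
v 0.137 -2.256 -2.919
v -1.003 -2.058 -1.337
v 1.983 -2.142 -1.603
v 0.843 -1.944 -0.021
v 1.132 -1.069 -2.35
v -0.008 -0.871 -0.769
f 2 1 4
f 2 4 3
f 4 1 5
f 4 5 3
f 5 1 6
f 5 6 3
f 6 1 7
f 6 7 3
f 7 1 8
f 7 8 3
f 8 1 9
f 8 9 3
f 9 1 10
f 9 10 3
f 10 1 11
f 10 11 3
f 11 1 2
f 11 2 3
f 13 12 15
f 13 15 14
f 15 12 16
f 15 16 14
f 16 12 17
f 16 17 14
f 17 12 18
f 17 18 14
f 18 12 19
f 18 19 14
f 19 12 20
f 19 20 14
f 20 12 21
f 20 21 14
f 21 12 13
f 21 13 14
f 22 59 38
f 59 33 62
f 38 62 27
f 59 62 38
f 22 38 34
f 38 27 39
f 34 39 23
f 38 39 34
f 22 34 43
f 34 23 44
f 43 44 29
f 34 44 43
f 22 43 55
f 43 29 58
f 55 58 32
f 43 58 55
f 22 55 59
f 55 32 63
f 59 63 33
f 55 63 59
f 23 39 50
f 39 27 53
f 50 53 31
f 39 53 50
f 27 62 40
f 62 33 61
f 40 61 26
f 62 61 40
f 33 63 60
f 63 32 56
f 60 56 24
f 63 56 60
f 32 58 57
f 58 29 45
f 57 45 28
f 58 45 57
f 29 44 49
f 44 23 46
f 49 46 30
f 44 46 49
f 25 51 37
f 51 31 52
f 37 52 26
f 51 52 37
f 25 37 35
f 37 26 36
f 35 36 24
f 37 36 35
f 25 35 42
f 35 24 41
f 42 41 28
f 35 41 42
f 25 42 47
f 42 28 48
f 47 48 30
f 42 48 47
f 25 47 51
f 47 30 54
f 51 54 31
f 47 54 51
f 26 52 40
f 52 31 53
f 40 53 27
f 52 53 40
f 24 36 60
f 36 26 61
f 60 61 33
f 36 61 60
f 28 41 57
f 41 24 56
f 57 56 32
f 41 56 57
f 30 48 49
f 48 28 45
f 49 45 29
f 48 45 49
f 31 54 50
f 54 30 46
f 50 46 23
f 54 46 50
f 65 64 68
f 65 68 66
f 66 68 69
f 66 69 67
f 68 64 70
f 68 70 69
f 69 70 71
f 69 71 67
f 70 64 72
f 70 72 71
f 71 72 73
f 71 73 67
f 72 64 74
f 72 74 73
f 73 74 75
f 73 75 67
f 74 64 76
f 74 76 75
f 75 76 77
f 75 77 67
f 76 64 78
f 76 78 77
f 77 78 79
f 77 79 67
f 78 64 80
f 78 80 79
f 79 80 81
f 79 81 67
f 80 64 82
f 80 82 81
f 81 82 83
f 81 83 67
f 82 64 84
f 82 84 83
f 83 84 85
f 83 85 67
f 84 64 86
f 84 86 85
f 85 86 87
f 85 87 67
f 86 64 88
f 86 88 87
f 87 88 89
f 87 89 67
f 88 64 90
f 88 90 89
f 89 90 91
f 89 91 67
f 90 64 92
f 90 92 91
f 91 92 93
f 91 93 67
f 92 64 94
f 92 94 93
f 93 94 95
f 93 95 67
f 94 64 65
f 94 65 95
f 95 65 66
f 95 66 67
f 97 99 96
f 100 97 96
f 96 99 98
f 98 100 96
f 97 103 99
f 101 97 100
f 101 103 97
f 99 103 98
f 102 100 98
f 98 103 102
f 102 101 100
f 103 101 102



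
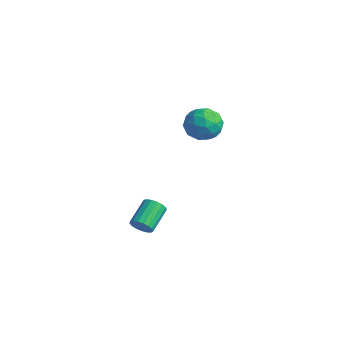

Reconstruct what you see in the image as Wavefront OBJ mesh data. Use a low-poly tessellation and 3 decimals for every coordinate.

v -3.624 4.216 -2.34
v -2.757 4.641 -2.398
v -2.963 2.959 -1.682
v -2.096 3.384 -1.74
v -2.763 3.726 -1.128
v -3.171 4.503 -1.535
v -2.549 3.097 -2.545
v -2.957 3.874 -2.952
v -2.092 3.949 -2.525
v -2.225 4.339 -1.649
v -3.495 3.261 -2.431
v -3.628 3.651 -1.555
v -3.248 4.539 -2.427
v -2.472 3.061 -1.653
v -2.864 3.262 -1.293
v -2.354 3.512 -1.328
v -3.492 4.458 -1.92
v -2.982 4.708 -1.954
v -2.986 4.17 -1.207
v -2.738 2.892 -2.126
v -2.228 3.142 -2.16
v -3.366 4.088 -2.752
v -2.856 4.338 -2.787
v -2.734 3.43 -2.873
v -2.348 4.382 -2.535
v -1.96 3.643 -2.148
v -2.226 3.474 -2.622
v -2.466 3.931 -2.861
v -2.426 4.611 -2.021
v -2.038 3.872 -1.634
v -2.43 4.073 -1.274
v -2.67 4.53 -1.513
v -2.035 4.204 -2.095
v -3.682 3.728 -2.446
v -3.294 2.989 -2.059
v -3.05 3.07 -2.567
v -3.29 3.527 -2.806
v -3.76 3.957 -1.932
v -3.372 3.218 -1.545
v -3.254 3.669 -1.219
v -3.494 4.126 -1.458
v -3.685 3.396 -1.985
v 0.91 -2.24 -4.295
v 1.239 -2.347 -3.867
v 0.738 -1.288 -3.217
v 0.41 -1.18 -3.645
v 1.383 -2.186 -4.019
v 0.882 -1.127 -3.368
v 1.418 -2.038 -4.233
v 0.917 -0.978 -3.583
v 1.337 -1.935 -4.462
v 0.836 -0.876 -3.812
v 1.159 -1.903 -4.652
v 0.658 -0.844 -4.002
v 0.923 -1.948 -4.761
v 0.422 -0.888 -4.111
v 0.685 -2.059 -4.763
v 0.184 -1 -4.113
v 0.498 -2.212 -4.658
v -0.003 -1.153 -4.008
v 0.406 -2.371 -4.47
v -0.095 -1.312 -3.819
v 0.429 -2.5 -4.241
v -0.072 -1.441 -3.591
v 0.563 -2.57 -4.025
v 0.062 -1.51 -3.375
v 0.776 -2.563 -3.871
v 0.275 -1.504 -3.221
v 1.02 -2.483 -3.814
v 0.519 -1.424 -3.164
f 1 38 17
f 38 12 41
f 17 41 6
f 38 41 17
f 1 17 13
f 17 6 18
f 13 18 2
f 17 18 13
f 1 13 22
f 13 2 23
f 22 23 8
f 13 23 22
f 1 22 34
f 22 8 37
f 34 37 11
f 22 37 34
f 1 34 38
f 34 11 42
f 38 42 12
f 34 42 38
f 2 18 29
f 18 6 32
f 29 32 10
f 18 32 29
f 6 41 19
f 41 12 40
f 19 40 5
f 41 40 19
f 12 42 39
f 42 11 35
f 39 35 3
f 42 35 39
f 11 37 36
f 37 8 24
f 36 24 7
f 37 24 36
f 8 23 28
f 23 2 25
f 28 25 9
f 23 25 28
f 4 30 16
f 30 10 31
f 16 31 5
f 30 31 16
f 4 16 14
f 16 5 15
f 14 15 3
f 16 15 14
f 4 14 21
f 14 3 20
f 21 20 7
f 14 20 21
f 4 21 26
f 21 7 27
f 26 27 9
f 21 27 26
f 4 26 30
f 26 9 33
f 30 33 10
f 26 33 30
f 5 31 19
f 31 10 32
f 19 32 6
f 31 32 19
f 3 15 39
f 15 5 40
f 39 40 12
f 15 40 39
f 7 20 36
f 20 3 35
f 36 35 11
f 20 35 36
f 9 27 28
f 27 7 24
f 28 24 8
f 27 24 28
f 10 33 29
f 33 9 25
f 29 25 2
f 33 25 29
f 44 43 47
f 44 47 45
f 45 47 48
f 45 48 46
f 47 43 49
f 47 49 48
f 48 49 50
f 48 50 46
f 49 43 51
f 49 51 50
f 50 51 52
f 50 52 46
f 51 43 53
f 51 53 52
f 52 53 54
f 52 54 46
f 53 43 55
f 53 55 54
f 54 55 56
f 54 56 46
f 55 43 57
f 55 57 56
f 56 57 58
f 56 58 46
f 57 43 59
f 57 59 58
f 58 59 60
f 58 60 46
f 59 43 61
f 59 61 60
f 60 61 62
f 60 62 46
f 61 43 63
f 61 63 62
f 62 63 64
f 62 64 46
f 63 43 65
f 63 65 64
f 64 65 66
f 64 66 46
f 65 43 67
f 65 67 66
f 66 67 68
f 66 68 46
f 67 43 69
f 67 69 68
f 68 69 70
f 68 70 46
f 69 43 44
f 69 44 70
f 70 44 45
f 70 45 46



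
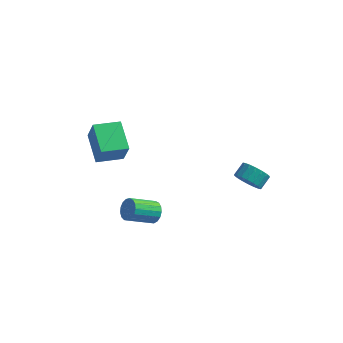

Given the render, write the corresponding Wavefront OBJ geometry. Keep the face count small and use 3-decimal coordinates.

v -0.885 -3.038 -3.676
v -0.436 -2.977 -3.017
v -1.646 -4.14 -2.084
v -2.095 -4.202 -2.744
v -0.687 -2.689 -2.984
v -1.897 -3.853 -2.052
v -0.984 -2.482 -3.11
v -2.194 -3.645 -2.178
v -1.257 -2.402 -3.366
v -2.467 -3.565 -2.433
v -1.446 -2.468 -3.692
v -2.656 -3.631 -2.76
v -1.506 -2.665 -4.015
v -2.716 -3.828 -3.083
v -1.423 -2.947 -4.261
v -2.633 -4.11 -3.328
v -1.218 -3.25 -4.372
v -2.428 -4.413 -3.44
v -0.936 -3.505 -4.324
v -2.146 -4.668 -3.392
v -0.642 -3.653 -4.128
v -1.852 -4.816 -3.195
v -0.404 -3.66 -3.828
v -1.614 -4.823 -2.896
v -0.277 -3.525 -3.493
v -1.487 -4.688 -2.561
v -0.288 -3.278 -3.2
v -1.498 -4.441 -2.268
v 3.856 0.477 -2.177
v 4.678 0.034 -1.914
v 4.946 0.86 -1.361
v 4.124 1.303 -1.623
v 4.791 0.24 -2.276
v 5.06 1.066 -1.723
v 4.719 0.492 -2.619
v 4.987 1.319 -2.066
v 4.476 0.742 -2.874
v 4.744 1.568 -2.321
v 4.11 0.939 -2.991
v 4.378 1.765 -2.437
v 3.694 1.045 -2.946
v 3.962 1.871 -2.393
v 3.31 1.038 -2.749
v 3.578 1.864 -2.196
v 3.034 0.92 -2.439
v 3.302 1.746 -1.886
v 2.92 0.714 -2.077
v 3.189 1.54 -1.524
v 2.993 0.461 -1.734
v 3.261 1.288 -1.181
v 3.236 0.212 -1.479
v 3.504 1.038 -0.926
v 3.602 0.015 -1.363
v 3.87 0.841 -0.809
v 4.018 -0.091 -1.407
v 4.286 0.735 -0.854
v 4.402 -0.084 -1.604
v 4.67 0.742 -1.051
v -3.84 -4.773 1.757
v -3.281 -5.22 3.298
v -5.002 -3.227 2.627
v -4.442 -3.675 4.168
v -2.518 -3.685 1.592
v -1.958 -4.133 3.133
v -3.679 -2.14 2.462
v -3.12 -2.587 4.003
f 2 1 5
f 2 5 3
f 3 5 6
f 3 6 4
f 5 1 7
f 5 7 6
f 6 7 8
f 6 8 4
f 7 1 9
f 7 9 8
f 8 9 10
f 8 10 4
f 9 1 11
f 9 11 10
f 10 11 12
f 10 12 4
f 11 1 13
f 11 13 12
f 12 13 14
f 12 14 4
f 13 1 15
f 13 15 14
f 14 15 16
f 14 16 4
f 15 1 17
f 15 17 16
f 16 17 18
f 16 18 4
f 17 1 19
f 17 19 18
f 18 19 20
f 18 20 4
f 19 1 21
f 19 21 20
f 20 21 22
f 20 22 4
f 21 1 23
f 21 23 22
f 22 23 24
f 22 24 4
f 23 1 25
f 23 25 24
f 24 25 26
f 24 26 4
f 25 1 27
f 25 27 26
f 26 27 28
f 26 28 4
f 27 1 2
f 27 2 28
f 28 2 3
f 28 3 4
f 30 29 33
f 30 33 31
f 31 33 34
f 31 34 32
f 33 29 35
f 33 35 34
f 34 35 36
f 34 36 32
f 35 29 37
f 35 37 36
f 36 37 38
f 36 38 32
f 37 29 39
f 37 39 38
f 38 39 40
f 38 40 32
f 39 29 41
f 39 41 40
f 40 41 42
f 40 42 32
f 41 29 43
f 41 43 42
f 42 43 44
f 42 44 32
f 43 29 45
f 43 45 44
f 44 45 46
f 44 46 32
f 45 29 47
f 45 47 46
f 46 47 48
f 46 48 32
f 47 29 49
f 47 49 48
f 48 49 50
f 48 50 32
f 49 29 51
f 49 51 50
f 50 51 52
f 50 52 32
f 51 29 53
f 51 53 52
f 52 53 54
f 52 54 32
f 53 29 55
f 53 55 54
f 54 55 56
f 54 56 32
f 55 29 57
f 55 57 56
f 56 57 58
f 56 58 32
f 57 29 30
f 57 30 58
f 58 30 31
f 58 31 32
f 60 62 59
f 63 60 59
f 59 62 61
f 61 63 59
f 60 66 62
f 64 60 63
f 64 66 60
f 62 66 61
f 65 63 61
f 61 66 65
f 65 64 63
f 66 64 65



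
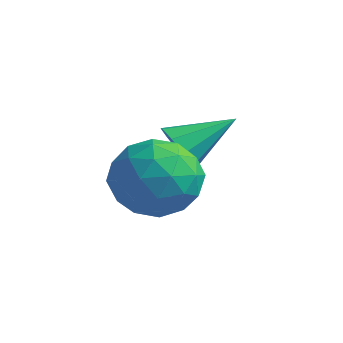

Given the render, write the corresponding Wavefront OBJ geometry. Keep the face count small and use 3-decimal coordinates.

v -1.113 -0.238 0.843
v -0.407 -0.632 1.272
v -1.493 -1.548 0.268
v -0.787 -1.942 0.697
v -1.498 -1.627 1.18
v -1.263 -0.818 1.535
v -0.637 -1.362 0.005
v -0.402 -0.553 0.36
v -0.113 -1.326 0.754
v -0.645 -1.49 1.48
v -1.255 -0.69 0.06
v -1.787 -0.854 0.786
v -0.726 -0.32 1.108
v -1.174 -1.86 0.432
v -1.591 -1.675 0.716
v -1.176 -1.906 0.968
v -1.23 -0.429 1.262
v -0.815 -0.66 1.514
v -1.456 -1.246 1.46
v -1.085 -1.52 0.026
v -0.67 -1.751 0.278
v -0.724 -0.274 0.572
v -0.309 -0.505 0.824
v -0.444 -0.934 0.08
v -0.139 -0.959 1.056
v -0.362 -1.729 0.718
v -0.274 -1.389 0.311
v -0.136 -0.913 0.52
v -0.451 -1.056 1.482
v -0.675 -1.826 1.144
v -1.093 -1.641 1.428
v -0.955 -1.165 1.637
v -0.279 -1.464 1.178
v -1.225 -0.354 0.396
v -1.449 -1.124 0.058
v -0.945 -1.015 -0.097
v -0.807 -0.539 0.112
v -1.538 -0.451 0.822
v -1.761 -1.221 0.484
v -1.764 -1.267 1.02
v -1.626 -0.791 1.229
v -1.621 -0.716 0.362
v -1.434 0.082 0.903
v -1.092 0.158 0.441
v -0.846 1.038 1.497
v -1.418 0.38 0.406
v -1.752 0.463 0.604
v -1.937 0.368 0.941
v -1.887 0.138 1.261
v -1.625 -0.117 1.413
v -1.274 -0.28 1.327
v -0.997 -0.273 1.042
v -0.925 -0.1 0.693
f 1 38 17
f 38 12 41
f 17 41 6
f 38 41 17
f 1 17 13
f 17 6 18
f 13 18 2
f 17 18 13
f 1 13 22
f 13 2 23
f 22 23 8
f 13 23 22
f 1 22 34
f 22 8 37
f 34 37 11
f 22 37 34
f 1 34 38
f 34 11 42
f 38 42 12
f 34 42 38
f 2 18 29
f 18 6 32
f 29 32 10
f 18 32 29
f 6 41 19
f 41 12 40
f 19 40 5
f 41 40 19
f 12 42 39
f 42 11 35
f 39 35 3
f 42 35 39
f 11 37 36
f 37 8 24
f 36 24 7
f 37 24 36
f 8 23 28
f 23 2 25
f 28 25 9
f 23 25 28
f 4 30 16
f 30 10 31
f 16 31 5
f 30 31 16
f 4 16 14
f 16 5 15
f 14 15 3
f 16 15 14
f 4 14 21
f 14 3 20
f 21 20 7
f 14 20 21
f 4 21 26
f 21 7 27
f 26 27 9
f 21 27 26
f 4 26 30
f 26 9 33
f 30 33 10
f 26 33 30
f 5 31 19
f 31 10 32
f 19 32 6
f 31 32 19
f 3 15 39
f 15 5 40
f 39 40 12
f 15 40 39
f 7 20 36
f 20 3 35
f 36 35 11
f 20 35 36
f 9 27 28
f 27 7 24
f 28 24 8
f 27 24 28
f 10 33 29
f 33 9 25
f 29 25 2
f 33 25 29
f 44 43 46
f 44 46 45
f 46 43 47
f 46 47 45
f 47 43 48
f 47 48 45
f 48 43 49
f 48 49 45
f 49 43 50
f 49 50 45
f 50 43 51
f 50 51 45
f 51 43 52
f 51 52 45
f 52 43 53
f 52 53 45
f 53 43 44
f 53 44 45



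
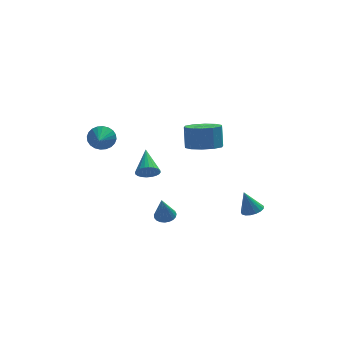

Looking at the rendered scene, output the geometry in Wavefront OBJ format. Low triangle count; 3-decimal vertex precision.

v 3.961 -2.029 -4.191
v 4.517 -2.303 -3.964
v 3.499 -1.871 -2.869
v 4.585 -1.994 -3.978
v 4.509 -1.694 -4.04
v 4.308 -1.47 -4.137
v 4.027 -1.375 -4.246
v 3.732 -1.429 -4.343
v 3.488 -1.621 -4.405
v 3.354 -1.906 -4.418
v 3.358 -2.22 -4.379
v 3.5 -2.489 -4.297
v 3.748 -2.654 -4.191
v 4.045 -2.675 -4.085
v 4.322 -2.548 -4.003
v -3.681 3.43 -1.211
v -3.186 3.103 -1.792
v -3.919 2.25 -0.749
v -2.976 3.155 -1.551
v -2.872 3.249 -1.259
v -2.892 3.37 -0.959
v -3.032 3.5 -0.698
v -3.271 3.62 -0.515
v -3.572 3.711 -0.437
v -3.89 3.759 -0.478
v -4.176 3.757 -0.63
v -4.386 3.706 -0.871
v -4.489 3.612 -1.163
v -4.469 3.491 -1.463
v -4.329 3.361 -1.724
v -4.091 3.241 -1.907
v -3.79 3.15 -1.984
v -3.472 3.102 -1.944
v -0.941 -3.5 -3.251
v -0.56 -3.957 -3.331
v -1.179 -3.96 -1.769
v -0.408 -3.776 -3.251
v -0.348 -3.548 -3.17
v -0.391 -3.311 -3.104
v -0.528 -3.107 -3.063
v -0.737 -2.971 -3.054
v -0.981 -2.927 -3.08
v -1.218 -2.981 -3.135
v -1.407 -3.126 -3.21
v -1.516 -3.335 -3.293
v -1.525 -3.573 -3.368
v -1.433 -3.798 -3.423
v -1.255 -3.972 -3.448
v -1.024 -4.064 -3.439
v -0.778 -4.059 -3.398
v -1.318 1.477 -3.003
v -1.086 1.801 -3.59
v -1.262 3.043 -2.117
v -1.361 1.827 -3.619
v -1.628 1.8 -3.554
v -1.849 1.723 -3.405
v -1.989 1.61 -3.194
v -2.027 1.476 -2.955
v -1.957 1.342 -2.723
v -1.789 1.229 -2.533
v -1.55 1.153 -2.415
v -1.276 1.127 -2.386
v -1.008 1.154 -2.452
v -0.788 1.23 -2.601
v -0.648 1.344 -2.811
v -0.61 1.478 -3.051
v -0.68 1.612 -3.283
v -0.847 1.725 -3.472
v 1.669 0.551 -0.601
v 2.577 0.041 -0.402
v 2.578 0.559 0.92
v 1.671 1.069 0.721
v 2.726 0.635 -0.635
v 2.727 1.153 0.687
v 2.471 1.197 -0.855
v 2.472 1.715 0.467
v 1.91 1.512 -0.978
v 1.911 2.03 0.344
v 1.257 1.46 -0.957
v 1.258 1.978 0.365
v 0.762 1.061 -0.8
v 0.763 1.579 0.522
v 0.613 0.467 -0.567
v 0.614 0.985 0.755
v 0.868 -0.095 -0.347
v 0.869 0.423 0.975
v 1.429 -0.41 -0.224
v 1.43 0.108 1.098
v 2.082 -0.358 -0.245
v 2.083 0.16 1.077
f 2 1 4
f 2 4 3
f 4 1 5
f 4 5 3
f 5 1 6
f 5 6 3
f 6 1 7
f 6 7 3
f 7 1 8
f 7 8 3
f 8 1 9
f 8 9 3
f 9 1 10
f 9 10 3
f 10 1 11
f 10 11 3
f 11 1 12
f 11 12 3
f 12 1 13
f 12 13 3
f 13 1 14
f 13 14 3
f 14 1 15
f 14 15 3
f 15 1 2
f 15 2 3
f 17 16 19
f 17 19 18
f 19 16 20
f 19 20 18
f 20 16 21
f 20 21 18
f 21 16 22
f 21 22 18
f 22 16 23
f 22 23 18
f 23 16 24
f 23 24 18
f 24 16 25
f 24 25 18
f 25 16 26
f 25 26 18
f 26 16 27
f 26 27 18
f 27 16 28
f 27 28 18
f 28 16 29
f 28 29 18
f 29 16 30
f 29 30 18
f 30 16 31
f 30 31 18
f 31 16 32
f 31 32 18
f 32 16 33
f 32 33 18
f 33 16 17
f 33 17 18
f 35 34 37
f 35 37 36
f 37 34 38
f 37 38 36
f 38 34 39
f 38 39 36
f 39 34 40
f 39 40 36
f 40 34 41
f 40 41 36
f 41 34 42
f 41 42 36
f 42 34 43
f 42 43 36
f 43 34 44
f 43 44 36
f 44 34 45
f 44 45 36
f 45 34 46
f 45 46 36
f 46 34 47
f 46 47 36
f 47 34 48
f 47 48 36
f 48 34 49
f 48 49 36
f 49 34 50
f 49 50 36
f 50 34 35
f 50 35 36
f 52 51 54
f 52 54 53
f 54 51 55
f 54 55 53
f 55 51 56
f 55 56 53
f 56 51 57
f 56 57 53
f 57 51 58
f 57 58 53
f 58 51 59
f 58 59 53
f 59 51 60
f 59 60 53
f 60 51 61
f 60 61 53
f 61 51 62
f 61 62 53
f 62 51 63
f 62 63 53
f 63 51 64
f 63 64 53
f 64 51 65
f 64 65 53
f 65 51 66
f 65 66 53
f 66 51 67
f 66 67 53
f 67 51 68
f 67 68 53
f 68 51 52
f 68 52 53
f 70 69 73
f 70 73 71
f 71 73 74
f 71 74 72
f 73 69 75
f 73 75 74
f 74 75 76
f 74 76 72
f 75 69 77
f 75 77 76
f 76 77 78
f 76 78 72
f 77 69 79
f 77 79 78
f 78 79 80
f 78 80 72
f 79 69 81
f 79 81 80
f 80 81 82
f 80 82 72
f 81 69 83
f 81 83 82
f 82 83 84
f 82 84 72
f 83 69 85
f 83 85 84
f 84 85 86
f 84 86 72
f 85 69 87
f 85 87 86
f 86 87 88
f 86 88 72
f 87 69 89
f 87 89 88
f 88 89 90
f 88 90 72
f 89 69 70
f 89 70 90
f 90 70 71
f 90 71 72



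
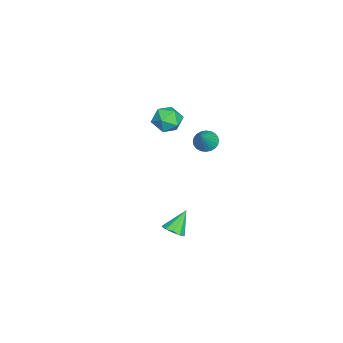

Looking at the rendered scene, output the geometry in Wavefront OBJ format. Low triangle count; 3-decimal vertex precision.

v -1.588 -0.122 3.432
v -1.265 -0.469 3.115
v -0.712 -0.218 4.428
v -1.182 -0.27 3.06
v -1.16 -0.049 3.063
v -1.204 0.161 3.121
v -1.306 0.328 3.227
v -1.451 0.427 3.364
v -1.617 0.441 3.511
v -1.778 0.37 3.646
v -1.911 0.224 3.749
v -1.994 0.026 3.803
v -2.016 -0.196 3.801
v -1.972 -0.406 3.743
v -1.87 -0.573 3.637
v -1.725 -0.671 3.5
v -1.559 -0.686 3.353
v -1.398 -0.615 3.217
v 2.644 -0.725 0.749
v 3.052 -0.374 0.867
v 2.016 -0.295 1.651
v 2.842 -0.222 0.647
v 2.556 -0.261 0.467
v 2.305 -0.477 0.394
v 2.183 -0.788 0.457
v 2.237 -1.075 0.632
v 2.447 -1.228 0.851
v 2.732 -1.189 1.032
v 2.984 -0.972 1.104
v 3.106 -0.661 1.041
v -4.054 -2.054 2.9
v -3.703 -1.498 3.316
v -3.137 -2.862 3.204
v -2.786 -2.306 3.62
v -3.461 -2.606 3.864
v -4.028 -2.107 3.676
v -2.812 -2.253 2.844
v -3.379 -1.754 2.656
v -2.935 -1.621 3.281
v -3.336 -1.839 3.912
v -3.504 -2.521 2.608
v -3.905 -2.739 3.239
f 2 1 4
f 2 4 3
f 4 1 5
f 4 5 3
f 5 1 6
f 5 6 3
f 6 1 7
f 6 7 3
f 7 1 8
f 7 8 3
f 8 1 9
f 8 9 3
f 9 1 10
f 9 10 3
f 10 1 11
f 10 11 3
f 11 1 12
f 11 12 3
f 12 1 13
f 12 13 3
f 13 1 14
f 13 14 3
f 14 1 15
f 14 15 3
f 15 1 16
f 15 16 3
f 16 1 17
f 16 17 3
f 17 1 18
f 17 18 3
f 18 1 2
f 18 2 3
f 20 19 22
f 20 22 21
f 22 19 23
f 22 23 21
f 23 19 24
f 23 24 21
f 24 19 25
f 24 25 21
f 25 19 26
f 25 26 21
f 26 19 27
f 26 27 21
f 27 19 28
f 27 28 21
f 28 19 29
f 28 29 21
f 29 19 30
f 29 30 21
f 30 19 20
f 30 20 21
f 31 42 36
f 31 36 32
f 31 32 38
f 31 38 41
f 31 41 42
f 32 36 40
f 36 42 35
f 42 41 33
f 41 38 37
f 38 32 39
f 34 40 35
f 34 35 33
f 34 33 37
f 34 37 39
f 34 39 40
f 35 40 36
f 33 35 42
f 37 33 41
f 39 37 38
f 40 39 32



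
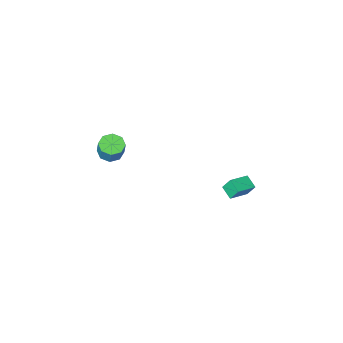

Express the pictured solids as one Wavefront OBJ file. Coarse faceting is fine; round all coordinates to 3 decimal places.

v -4.137 -0.472 -3.373
v -4.114 -1.255 -2.995
v -2.935 -0.279 -3.047
v -2.912 -1.063 -2.67
v -3.868 -0.837 -4.15
v -3.845 -1.621 -3.773
v -2.666 -0.645 -3.825
v -2.643 -1.428 -3.447
v 3.841 -1.866 2.29
v 4.445 -2.212 2.357
v 4.584 -1.78 3.337
v 3.979 -1.434 3.27
v 4.51 -1.729 2.135
v 4.648 -1.297 3.115
v 4.182 -1.326 2.004
v 4.32 -0.894 2.984
v 3.654 -1.239 2.04
v 3.793 -0.807 3.02
v 3.236 -1.52 2.223
v 3.375 -1.088 3.203
v 3.172 -2.003 2.445
v 3.31 -1.571 3.425
v 3.5 -2.406 2.576
v 3.638 -1.974 3.556
v 4.027 -2.493 2.54
v 4.166 -2.061 3.52
f 2 4 1
f 5 2 1
f 1 4 3
f 3 5 1
f 2 8 4
f 6 2 5
f 6 8 2
f 4 8 3
f 7 5 3
f 3 8 7
f 7 6 5
f 8 6 7
f 10 9 13
f 10 13 11
f 11 13 14
f 11 14 12
f 13 9 15
f 13 15 14
f 14 15 16
f 14 16 12
f 15 9 17
f 15 17 16
f 16 17 18
f 16 18 12
f 17 9 19
f 17 19 18
f 18 19 20
f 18 20 12
f 19 9 21
f 19 21 20
f 20 21 22
f 20 22 12
f 21 9 23
f 21 23 22
f 22 23 24
f 22 24 12
f 23 9 25
f 23 25 24
f 24 25 26
f 24 26 12
f 25 9 10
f 25 10 26
f 26 10 11
f 26 11 12



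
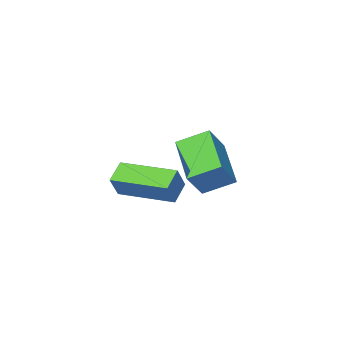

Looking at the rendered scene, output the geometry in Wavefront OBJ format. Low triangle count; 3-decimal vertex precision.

v 1.242 2.197 0.568
v 0.405 2.854 1.101
v 1.904 3.748 -0.306
v 1.067 4.406 0.227
v 1.973 2.394 1.473
v 1.136 3.052 2.006
v 2.635 3.946 0.599
v 1.798 4.603 1.132
v 2.349 -0.342 -1.729
v 1.683 -0.727 -1.224
v 1.326 1.457 -1.709
v 0.66 1.073 -1.204
v 2.84 -0.073 -0.876
v 2.174 -0.457 -0.371
v 1.817 1.727 -0.856
v 1.151 1.342 -0.351
f 2 4 1
f 5 2 1
f 1 4 3
f 3 5 1
f 2 8 4
f 6 2 5
f 6 8 2
f 4 8 3
f 7 5 3
f 3 8 7
f 7 6 5
f 8 6 7
f 10 12 9
f 13 10 9
f 9 12 11
f 11 13 9
f 10 16 12
f 14 10 13
f 14 16 10
f 12 16 11
f 15 13 11
f 11 16 15
f 15 14 13
f 16 14 15



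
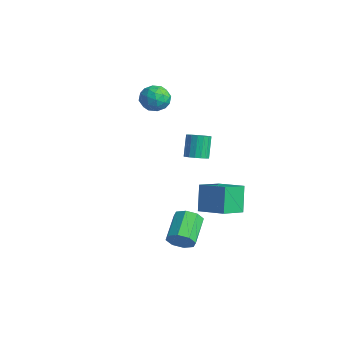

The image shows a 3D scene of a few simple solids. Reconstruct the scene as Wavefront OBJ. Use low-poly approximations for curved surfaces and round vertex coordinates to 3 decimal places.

v -4.09 2.1 4.84
v -3.169 2.154 4.273
v -4.731 0.946 3.687
v -3.81 1 3.12
v -3.817 0.535 4.098
v -3.421 1.248 4.811
v -4.479 1.852 3.149
v -4.083 2.565 3.862
v -3.409 2.001 3.228
v -3 1.187 3.815
v -4.9 1.913 4.145
v -4.491 1.099 4.732
v -3.573 2.228 4.657
v -4.327 0.872 3.303
v -4.331 0.599 3.877
v -3.79 0.631 3.544
v -3.721 1.696 4.974
v -3.18 1.728 4.64
v -3.561 0.776 4.538
v -4.72 1.372 3.32
v -4.179 1.404 2.986
v -4.11 2.469 4.416
v -3.569 2.501 4.083
v -4.339 2.324 3.422
v -3.173 2.17 3.71
v -3.55 1.492 3.033
v -3.943 1.992 3.05
v -3.71 2.411 3.468
v -2.933 1.692 4.055
v -3.31 1.014 3.377
v -3.314 0.74 3.952
v -3.081 1.16 4.371
v -3.074 1.602 3.441
v -4.59 2.086 4.583
v -4.967 1.408 3.905
v -4.819 1.94 3.589
v -4.586 2.36 4.008
v -4.35 1.608 4.927
v -4.727 0.93 4.25
v -4.19 0.689 4.492
v -3.957 1.108 4.91
v -4.826 1.498 4.519
v 3.633 0.22 -1.636
v 2.856 0.764 0.091
v 3.101 1.927 -2.414
v 2.325 2.472 -0.687
v 5.335 0.988 -1.113
v 4.559 1.533 0.614
v 4.804 2.696 -1.891
v 4.027 3.24 -0.164
v 2.433 0.812 2.281
v 3.126 1.077 2.487
v 2.5 1.614 3.904
v 1.807 1.348 3.699
v 2.971 1.362 2.311
v 2.345 1.898 3.728
v 2.693 1.52 2.128
v 2.067 2.057 3.545
v 2.355 1.516 1.98
v 1.729 2.053 3.398
v 2.035 1.351 1.902
v 1.41 1.888 3.319
v 1.807 1.062 1.91
v 1.181 1.599 3.328
v 1.721 0.716 2.003
v 1.095 1.253 3.421
v 1.799 0.392 2.16
v 1.173 0.928 3.578
v 2.022 0.164 2.345
v 1.396 0.7 3.763
v 2.339 0.084 2.515
v 1.713 0.621 3.933
v 2.678 0.171 2.632
v 2.052 0.708 4.049
v 2.96 0.405 2.668
v 2.334 0.942 4.086
v 3.122 0.732 2.616
v 2.496 1.269 4.033
v 3.931 -1.146 -3.721
v 4.593 -0.937 -3.073
v 3.272 0.394 -2.151
v 2.609 0.186 -2.799
v 4.626 -0.502 -3.654
v 3.305 0.829 -2.732
v 4.252 -0.444 -4.275
v 2.93 0.888 -3.353
v 3.689 -0.797 -4.571
v 2.368 0.535 -3.649
v 3.268 -1.354 -4.369
v 1.947 -0.023 -3.447
v 3.235 -1.789 -3.788
v 1.914 -0.458 -2.866
v 3.61 -1.848 -3.167
v 2.288 -0.516 -2.245
v 4.172 -1.495 -2.871
v 2.851 -0.163 -1.949
f 1 38 17
f 38 12 41
f 17 41 6
f 38 41 17
f 1 17 13
f 17 6 18
f 13 18 2
f 17 18 13
f 1 13 22
f 13 2 23
f 22 23 8
f 13 23 22
f 1 22 34
f 22 8 37
f 34 37 11
f 22 37 34
f 1 34 38
f 34 11 42
f 38 42 12
f 34 42 38
f 2 18 29
f 18 6 32
f 29 32 10
f 18 32 29
f 6 41 19
f 41 12 40
f 19 40 5
f 41 40 19
f 12 42 39
f 42 11 35
f 39 35 3
f 42 35 39
f 11 37 36
f 37 8 24
f 36 24 7
f 37 24 36
f 8 23 28
f 23 2 25
f 28 25 9
f 23 25 28
f 4 30 16
f 30 10 31
f 16 31 5
f 30 31 16
f 4 16 14
f 16 5 15
f 14 15 3
f 16 15 14
f 4 14 21
f 14 3 20
f 21 20 7
f 14 20 21
f 4 21 26
f 21 7 27
f 26 27 9
f 21 27 26
f 4 26 30
f 26 9 33
f 30 33 10
f 26 33 30
f 5 31 19
f 31 10 32
f 19 32 6
f 31 32 19
f 3 15 39
f 15 5 40
f 39 40 12
f 15 40 39
f 7 20 36
f 20 3 35
f 36 35 11
f 20 35 36
f 9 27 28
f 27 7 24
f 28 24 8
f 27 24 28
f 10 33 29
f 33 9 25
f 29 25 2
f 33 25 29
f 44 46 43
f 47 44 43
f 43 46 45
f 45 47 43
f 44 50 46
f 48 44 47
f 48 50 44
f 46 50 45
f 49 47 45
f 45 50 49
f 49 48 47
f 50 48 49
f 52 51 55
f 52 55 53
f 53 55 56
f 53 56 54
f 55 51 57
f 55 57 56
f 56 57 58
f 56 58 54
f 57 51 59
f 57 59 58
f 58 59 60
f 58 60 54
f 59 51 61
f 59 61 60
f 60 61 62
f 60 62 54
f 61 51 63
f 61 63 62
f 62 63 64
f 62 64 54
f 63 51 65
f 63 65 64
f 64 65 66
f 64 66 54
f 65 51 67
f 65 67 66
f 66 67 68
f 66 68 54
f 67 51 69
f 67 69 68
f 68 69 70
f 68 70 54
f 69 51 71
f 69 71 70
f 70 71 72
f 70 72 54
f 71 51 73
f 71 73 72
f 72 73 74
f 72 74 54
f 73 51 75
f 73 75 74
f 74 75 76
f 74 76 54
f 75 51 77
f 75 77 76
f 76 77 78
f 76 78 54
f 77 51 52
f 77 52 78
f 78 52 53
f 78 53 54
f 80 79 83
f 80 83 81
f 81 83 84
f 81 84 82
f 83 79 85
f 83 85 84
f 84 85 86
f 84 86 82
f 85 79 87
f 85 87 86
f 86 87 88
f 86 88 82
f 87 79 89
f 87 89 88
f 88 89 90
f 88 90 82
f 89 79 91
f 89 91 90
f 90 91 92
f 90 92 82
f 91 79 93
f 91 93 92
f 92 93 94
f 92 94 82
f 93 79 95
f 93 95 94
f 94 95 96
f 94 96 82
f 95 79 80
f 95 80 96
f 96 80 81
f 96 81 82



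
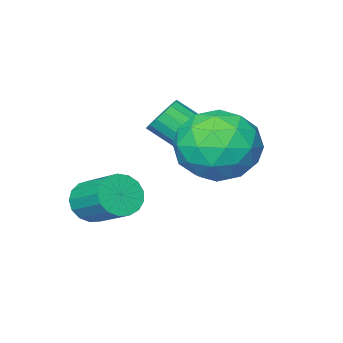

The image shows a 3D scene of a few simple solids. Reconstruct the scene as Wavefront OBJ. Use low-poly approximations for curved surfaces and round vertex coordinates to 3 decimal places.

v -1.138 -2.418 0.397
v -0.848 -2.112 -0.111
v -0.872 -0.916 0.596
v -1.162 -1.222 1.103
v -1.156 -2.083 -0.172
v -1.181 -0.886 0.535
v -1.461 -2.131 -0.102
v -1.485 -0.934 0.605
v -1.691 -2.244 0.082
v -1.716 -1.047 0.789
v -1.795 -2.397 0.338
v -1.819 -1.201 1.045
v -1.748 -2.555 0.608
v -1.772 -1.359 1.314
v -1.561 -2.682 0.829
v -1.586 -1.486 1.535
v -1.277 -2.748 0.951
v -1.302 -1.552 1.658
v -0.962 -2.739 0.946
v -0.986 -1.542 1.653
v -0.686 -2.656 0.815
v -0.711 -1.46 1.522
v -0.514 -2.519 0.589
v -0.539 -1.322 1.295
v -0.485 -2.359 0.318
v -0.51 -1.162 1.025
v -0.605 -2.212 0.066
v -0.63 -1.015 0.772
v -4.027 -1.209 1.843
v -3.538 -1.171 1.497
v -2.705 -2.292 2.551
v -3.193 -2.331 2.897
v -3.501 -0.962 1.691
v -2.668 -2.083 2.745
v -3.586 -0.81 1.919
v -2.752 -1.931 2.974
v -3.771 -0.749 2.13
v -2.938 -1.87 3.184
v -4.014 -0.794 2.275
v -3.181 -1.915 3.33
v -4.261 -0.934 2.321
v -3.428 -2.055 3.376
v -4.454 -1.137 2.258
v -3.621 -2.258 3.312
v -4.549 -1.356 2.099
v -3.716 -2.478 3.154
v -4.524 -1.543 1.882
v -3.691 -2.664 2.936
v -4.385 -1.652 1.656
v -3.552 -2.773 2.71
v -4.165 -1.661 1.472
v -3.332 -2.782 2.527
v -3.912 -1.566 1.374
v -3.079 -2.687 2.428
v -3.686 -1.389 1.383
v -2.853 -2.51 2.437
v -3.644 0.827 3.33
v -2.824 1.147 2.581
v -3.356 -0.967 2.879
v -2.536 -0.647 2.13
v -2.358 -0.531 3.267
v -2.535 0.577 3.545
v -3.645 -0.397 1.915
v -3.822 0.711 2.193
v -2.824 0.39 1.706
v -2.028 0.308 2.541
v -4.152 -0.128 2.919
v -3.356 -0.21 3.754
v -3.259 1.144 2.995
v -2.921 -0.964 2.465
v -2.816 -0.896 3.133
v -2.334 -0.708 2.693
v -3.09 0.809 3.562
v -2.607 0.998 3.122
v -2.334 0.011 3.525
v -3.573 -0.818 2.338
v -3.09 -0.629 1.898
v -3.846 0.888 2.767
v -3.364 1.076 2.327
v -3.846 0.169 1.935
v -2.777 0.888 2.04
v -2.608 -0.166 1.775
v -3.26 -0.02 1.649
v -3.364 0.632 1.813
v -2.309 0.839 2.531
v -2.14 -0.215 2.266
v -2.035 -0.147 2.935
v -2.14 0.504 3.098
v -2.31 0.395 2.017
v -4.04 0.395 3.194
v -3.871 -0.659 2.929
v -4.04 -0.324 2.362
v -4.145 0.327 2.525
v -3.572 0.346 3.685
v -3.403 -0.708 3.42
v -2.816 -0.452 3.647
v -2.92 0.2 3.811
v -3.87 -0.215 3.443
f 2 1 5
f 2 5 3
f 3 5 6
f 3 6 4
f 5 1 7
f 5 7 6
f 6 7 8
f 6 8 4
f 7 1 9
f 7 9 8
f 8 9 10
f 8 10 4
f 9 1 11
f 9 11 10
f 10 11 12
f 10 12 4
f 11 1 13
f 11 13 12
f 12 13 14
f 12 14 4
f 13 1 15
f 13 15 14
f 14 15 16
f 14 16 4
f 15 1 17
f 15 17 16
f 16 17 18
f 16 18 4
f 17 1 19
f 17 19 18
f 18 19 20
f 18 20 4
f 19 1 21
f 19 21 20
f 20 21 22
f 20 22 4
f 21 1 23
f 21 23 22
f 22 23 24
f 22 24 4
f 23 1 25
f 23 25 24
f 24 25 26
f 24 26 4
f 25 1 27
f 25 27 26
f 26 27 28
f 26 28 4
f 27 1 2
f 27 2 28
f 28 2 3
f 28 3 4
f 30 29 33
f 30 33 31
f 31 33 34
f 31 34 32
f 33 29 35
f 33 35 34
f 34 35 36
f 34 36 32
f 35 29 37
f 35 37 36
f 36 37 38
f 36 38 32
f 37 29 39
f 37 39 38
f 38 39 40
f 38 40 32
f 39 29 41
f 39 41 40
f 40 41 42
f 40 42 32
f 41 29 43
f 41 43 42
f 42 43 44
f 42 44 32
f 43 29 45
f 43 45 44
f 44 45 46
f 44 46 32
f 45 29 47
f 45 47 46
f 46 47 48
f 46 48 32
f 47 29 49
f 47 49 48
f 48 49 50
f 48 50 32
f 49 29 51
f 49 51 50
f 50 51 52
f 50 52 32
f 51 29 53
f 51 53 52
f 52 53 54
f 52 54 32
f 53 29 55
f 53 55 54
f 54 55 56
f 54 56 32
f 55 29 30
f 55 30 56
f 56 30 31
f 56 31 32
f 57 94 73
f 94 68 97
f 73 97 62
f 94 97 73
f 57 73 69
f 73 62 74
f 69 74 58
f 73 74 69
f 57 69 78
f 69 58 79
f 78 79 64
f 69 79 78
f 57 78 90
f 78 64 93
f 90 93 67
f 78 93 90
f 57 90 94
f 90 67 98
f 94 98 68
f 90 98 94
f 58 74 85
f 74 62 88
f 85 88 66
f 74 88 85
f 62 97 75
f 97 68 96
f 75 96 61
f 97 96 75
f 68 98 95
f 98 67 91
f 95 91 59
f 98 91 95
f 67 93 92
f 93 64 80
f 92 80 63
f 93 80 92
f 64 79 84
f 79 58 81
f 84 81 65
f 79 81 84
f 60 86 72
f 86 66 87
f 72 87 61
f 86 87 72
f 60 72 70
f 72 61 71
f 70 71 59
f 72 71 70
f 60 70 77
f 70 59 76
f 77 76 63
f 70 76 77
f 60 77 82
f 77 63 83
f 82 83 65
f 77 83 82
f 60 82 86
f 82 65 89
f 86 89 66
f 82 89 86
f 61 87 75
f 87 66 88
f 75 88 62
f 87 88 75
f 59 71 95
f 71 61 96
f 95 96 68
f 71 96 95
f 63 76 92
f 76 59 91
f 92 91 67
f 76 91 92
f 65 83 84
f 83 63 80
f 84 80 64
f 83 80 84
f 66 89 85
f 89 65 81
f 85 81 58
f 89 81 85

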